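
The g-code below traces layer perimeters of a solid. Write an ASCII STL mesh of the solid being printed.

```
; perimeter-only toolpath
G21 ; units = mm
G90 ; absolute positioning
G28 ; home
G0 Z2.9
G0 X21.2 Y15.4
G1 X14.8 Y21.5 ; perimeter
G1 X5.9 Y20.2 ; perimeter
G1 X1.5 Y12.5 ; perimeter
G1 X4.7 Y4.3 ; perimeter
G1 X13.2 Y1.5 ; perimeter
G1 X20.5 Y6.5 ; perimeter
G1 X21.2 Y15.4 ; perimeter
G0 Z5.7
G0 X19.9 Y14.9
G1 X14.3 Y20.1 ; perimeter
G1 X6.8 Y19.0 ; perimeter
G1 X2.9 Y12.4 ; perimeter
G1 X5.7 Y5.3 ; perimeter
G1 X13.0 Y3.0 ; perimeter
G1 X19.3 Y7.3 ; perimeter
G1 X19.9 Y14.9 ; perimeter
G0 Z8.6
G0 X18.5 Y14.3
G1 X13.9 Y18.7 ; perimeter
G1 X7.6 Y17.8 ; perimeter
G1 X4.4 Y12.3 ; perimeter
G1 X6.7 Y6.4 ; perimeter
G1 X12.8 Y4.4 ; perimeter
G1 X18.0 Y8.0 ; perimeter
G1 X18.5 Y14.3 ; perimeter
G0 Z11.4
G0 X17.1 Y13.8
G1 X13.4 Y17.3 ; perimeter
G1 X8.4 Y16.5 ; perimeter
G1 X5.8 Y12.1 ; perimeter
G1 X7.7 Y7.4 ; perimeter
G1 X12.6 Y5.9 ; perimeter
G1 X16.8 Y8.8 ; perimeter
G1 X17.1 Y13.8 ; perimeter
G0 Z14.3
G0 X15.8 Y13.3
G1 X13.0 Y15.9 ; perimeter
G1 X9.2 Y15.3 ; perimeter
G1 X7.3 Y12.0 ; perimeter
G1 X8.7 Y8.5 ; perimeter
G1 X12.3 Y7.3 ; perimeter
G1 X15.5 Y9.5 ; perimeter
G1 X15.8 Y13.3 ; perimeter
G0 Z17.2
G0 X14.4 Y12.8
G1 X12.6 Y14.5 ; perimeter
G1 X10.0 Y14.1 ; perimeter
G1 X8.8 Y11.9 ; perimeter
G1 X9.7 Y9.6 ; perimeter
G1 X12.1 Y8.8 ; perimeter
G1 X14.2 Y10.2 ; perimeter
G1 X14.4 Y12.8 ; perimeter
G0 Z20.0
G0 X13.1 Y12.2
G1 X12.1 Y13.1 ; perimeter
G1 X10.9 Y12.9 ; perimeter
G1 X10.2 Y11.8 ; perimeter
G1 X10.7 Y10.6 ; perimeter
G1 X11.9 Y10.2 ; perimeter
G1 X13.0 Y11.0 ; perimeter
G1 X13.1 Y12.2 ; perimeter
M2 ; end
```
solid part
  facet normal 0.0000 0.0000 -1.0000
    outer loop
      vertex 5.1 21.4 0.0
      vertex 15.2 22.9 0.0
      vertex 22.6 15.9 0.0
    endloop
  endfacet
  facet normal 0.0000 0.0000 -1.0000
    outer loop
      vertex 0.0 12.6 0.0
      vertex 5.1 21.4 0.0
      vertex 22.6 15.9 0.0
    endloop
  endfacet
  facet normal 0.0000 0.0000 -1.0000
    outer loop
      vertex 3.7 3.2 0.0
      vertex 0.0 12.6 0.0
      vertex 22.6 15.9 0.0
    endloop
  endfacet
  facet normal 0.0000 0.0000 -1.0000
    outer loop
      vertex 13.4 0.1 0.0
      vertex 3.7 3.2 0.0
      vertex 22.6 15.9 0.0
    endloop
  endfacet
  facet normal 0.0000 0.0000 -1.0000
    outer loop
      vertex 21.8 5.8 0.0
      vertex 13.4 0.1 0.0
      vertex 22.6 15.9 0.0
    endloop
  endfacet
  facet normal 0.6242 0.6599 0.4182
    outer loop
      vertex 22.6 15.9 0.0
      vertex 15.2 22.9 0.0
      vertex 11.7 11.7 22.9
    endloop
  endfacet
  facet normal -0.1334 0.8982 0.4189
    outer loop
      vertex 15.2 22.9 0.0
      vertex 5.1 21.4 0.0
      vertex 11.7 11.7 22.9
    endloop
  endfacet
  facet normal -0.7855 0.4552 0.4192
    outer loop
      vertex 5.1 21.4 0.0
      vertex 0.0 12.6 0.0
      vertex 11.7 11.7 22.9
    endloop
  endfacet
  facet normal -0.8450 -0.3326 0.4187
    outer loop
      vertex 0.0 12.6 0.0
      vertex 3.7 3.2 0.0
      vertex 11.7 11.7 22.9
    endloop
  endfacet
  facet normal -0.2766 -0.8654 0.4178
    outer loop
      vertex 3.7 3.2 0.0
      vertex 13.4 0.1 0.0
      vertex 11.7 11.7 22.9
    endloop
  endfacet
  facet normal 0.5100 -0.7515 0.4185
    outer loop
      vertex 13.4 0.1 0.0
      vertex 21.8 5.8 0.0
      vertex 11.7 11.7 22.9
    endloop
  endfacet
  facet normal 0.9056 -0.0717 0.4179
    outer loop
      vertex 21.8 5.8 0.0
      vertex 22.6 15.9 0.0
      vertex 11.7 11.7 22.9
    endloop
  endfacet
endsolid part

The G0 Z moves step by Δz≈2.9 mm. The G1 loops shrink linearly with z, so the solid tapers from its base footprint up to z≈22.9. Closing with a flat bottom cap and the tapered top and triangulating gives 12 facets — a regular 7-sided pyramid, base circumscribed radius ≈ 11.7 mm, apex at z ≈ 22.9 mm.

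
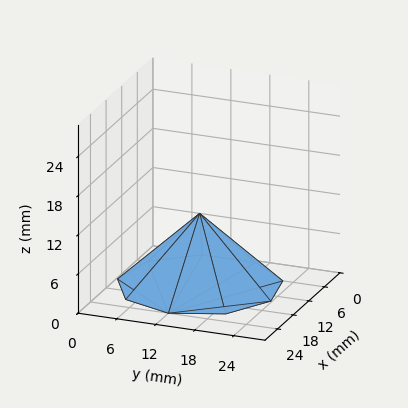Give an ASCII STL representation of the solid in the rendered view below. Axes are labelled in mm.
Reading the render: the shape is a regular 9-sided pyramid, base circumscribed radius ≈ 12 mm, apex at z ≈ 11 mm (dimensions read to the nearest mm from the axis ticks). For the STL, each face is triangulated and given an outward normal.

solid part
  facet normal 0.0000 0.0000 -1.0000
    outer loop
      vertex 14.1 23.8 0.0
      vertex 21.2 19.7 0.0
      vertex 24.0 12.0 0.0
    endloop
  endfacet
  facet normal 0.0000 0.0000 -1.0000
    outer loop
      vertex 6.0 22.4 0.0
      vertex 14.1 23.8 0.0
      vertex 24.0 12.0 0.0
    endloop
  endfacet
  facet normal 0.0000 0.0000 -1.0000
    outer loop
      vertex 0.7 16.1 0.0
      vertex 6.0 22.4 0.0
      vertex 24.0 12.0 0.0
    endloop
  endfacet
  facet normal 0.0000 0.0000 -1.0000
    outer loop
      vertex 0.7 7.9 0.0
      vertex 0.7 16.1 0.0
      vertex 24.0 12.0 0.0
    endloop
  endfacet
  facet normal 0.0000 0.0000 -1.0000
    outer loop
      vertex 6.0 1.6 0.0
      vertex 0.7 7.9 0.0
      vertex 24.0 12.0 0.0
    endloop
  endfacet
  facet normal 0.0000 0.0000 -1.0000
    outer loop
      vertex 14.1 0.2 0.0
      vertex 6.0 1.6 0.0
      vertex 24.0 12.0 0.0
    endloop
  endfacet
  facet normal 0.0000 0.0000 -1.0000
    outer loop
      vertex 21.2 4.3 0.0
      vertex 14.1 0.2 0.0
      vertex 24.0 12.0 0.0
    endloop
  endfacet
  facet normal 0.6562 0.2386 0.7159
    outer loop
      vertex 24.0 12.0 0.0
      vertex 21.2 19.7 0.0
      vertex 12.0 12.0 11.0
    endloop
  endfacet
  facet normal 0.3493 0.6049 0.7156
    outer loop
      vertex 21.2 19.7 0.0
      vertex 14.1 23.8 0.0
      vertex 12.0 12.0 11.0
    endloop
  endfacet
  facet normal -0.1190 0.6883 0.7156
    outer loop
      vertex 14.1 23.8 0.0
      vertex 6.0 22.4 0.0
      vertex 12.0 12.0 11.0
    endloop
  endfacet
  facet normal -0.5341 0.4493 0.7161
    outer loop
      vertex 6.0 22.4 0.0
      vertex 0.7 16.1 0.0
      vertex 12.0 12.0 11.0
    endloop
  endfacet
  facet normal -0.6975 0.0000 0.7166
    outer loop
      vertex 0.7 16.1 0.0
      vertex 0.7 7.9 0.0
      vertex 12.0 12.0 11.0
    endloop
  endfacet
  facet normal -0.5341 -0.4493 0.7161
    outer loop
      vertex 0.7 7.9 0.0
      vertex 6.0 1.6 0.0
      vertex 12.0 12.0 11.0
    endloop
  endfacet
  facet normal -0.1190 -0.6883 0.7156
    outer loop
      vertex 6.0 1.6 0.0
      vertex 14.1 0.2 0.0
      vertex 12.0 12.0 11.0
    endloop
  endfacet
  facet normal 0.3493 -0.6049 0.7156
    outer loop
      vertex 14.1 0.2 0.0
      vertex 21.2 4.3 0.0
      vertex 12.0 12.0 11.0
    endloop
  endfacet
  facet normal 0.6562 -0.2386 0.7159
    outer loop
      vertex 21.2 4.3 0.0
      vertex 24.0 12.0 0.0
      vertex 12.0 12.0 11.0
    endloop
  endfacet
endsolid part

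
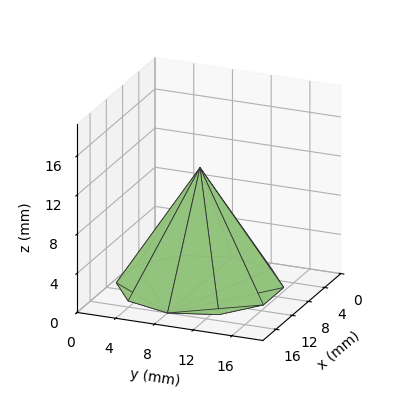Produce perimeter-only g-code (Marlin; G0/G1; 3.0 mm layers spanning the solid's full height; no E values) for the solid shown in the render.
Reading the render: the shape is a regular 10-sided pyramid, base circumscribed radius ≈ 8 mm, apex at z ≈ 12 mm (dimensions read to the nearest mm from the axis ticks). For the g-code, the solid's height is divided into equal slices at the stated Δz and each level perimeter traced with G1 moves after a G0 lift.

; perimeter-only toolpath
G21 ; units = mm
G90 ; absolute positioning
G28 ; home
; layer 1
G0 Z3.0
G0 X14.0 Y8.0
G1 X12.9 Y11.5
G1 X9.9 Y13.7
G1 X6.1 Y13.7
G1 X3.1 Y11.5
G1 X2.0 Y8.0
G1 X3.1 Y4.5
G1 X6.1 Y2.3
G1 X9.9 Y2.3
G1 X12.9 Y4.5
G1 X14.0 Y8.0
; layer 2
G0 Z6.0
G0 X12.0 Y8.0
G1 X11.2 Y10.3
G1 X9.2 Y11.8
G1 X6.8 Y11.8
G1 X4.8 Y10.3
G1 X4.0 Y8.0
G1 X4.8 Y5.7
G1 X6.8 Y4.2
G1 X9.2 Y4.2
G1 X11.2 Y5.7
G1 X12.0 Y8.0
; layer 3
G0 Z9.0
G0 X10.0 Y8.0
G1 X9.6 Y9.2
G1 X8.6 Y9.9
G1 X7.4 Y9.9
G1 X6.4 Y9.2
G1 X6.0 Y8.0
G1 X6.4 Y6.8
G1 X7.4 Y6.1
G1 X8.6 Y6.1
G1 X9.6 Y6.8
G1 X10.0 Y8.0
M2 ; end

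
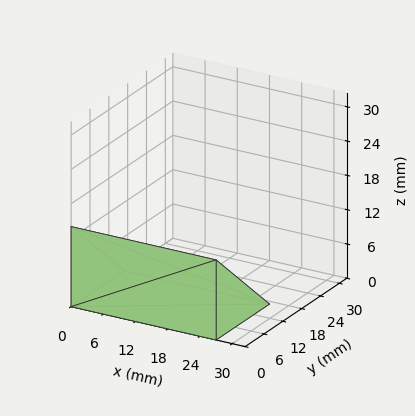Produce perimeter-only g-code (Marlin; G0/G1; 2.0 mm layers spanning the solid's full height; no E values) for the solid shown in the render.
Reading the render: the shape is a wedge (ramp): 27 × 17 mm base, rising to 14 mm along the y=0 edge and sloping linearly to z=0 at y=17 (dimensions read to the nearest mm from the axis ticks). For the g-code, the solid's height is divided into equal slices at the stated Δz and each level perimeter traced with G1 moves after a G0 lift.

; perimeter-only toolpath
G21 ; units = mm
G90 ; absolute positioning
G28 ; home
; layer 1
G0 Z2.0
G0 X0.0 Y0.0
G1 X27.0 Y0.0
G1 X27.0 Y14.6
G1 X0.0 Y14.6
G1 X0.0 Y0.0
; layer 2
G0 Z4.0
G0 X0.0 Y0.0
G1 X27.0 Y0.0
G1 X27.0 Y12.1
G1 X0.0 Y12.1
G1 X0.0 Y0.0
; layer 3
G0 Z6.0
G0 X0.0 Y0.0
G1 X27.0 Y0.0
G1 X27.0 Y9.7
G1 X0.0 Y9.7
G1 X0.0 Y0.0
; layer 4
G0 Z8.0
G0 X0.0 Y0.0
G1 X27.0 Y0.0
G1 X27.0 Y7.3
G1 X0.0 Y7.3
G1 X0.0 Y0.0
; layer 5
G0 Z10.0
G0 X0.0 Y0.0
G1 X27.0 Y0.0
G1 X27.0 Y4.9
G1 X0.0 Y4.9
G1 X0.0 Y0.0
; layer 6
G0 Z12.0
G0 X0.0 Y0.0
G1 X27.0 Y0.0
G1 X27.0 Y2.4
G1 X0.0 Y2.4
G1 X0.0 Y0.0
M2 ; end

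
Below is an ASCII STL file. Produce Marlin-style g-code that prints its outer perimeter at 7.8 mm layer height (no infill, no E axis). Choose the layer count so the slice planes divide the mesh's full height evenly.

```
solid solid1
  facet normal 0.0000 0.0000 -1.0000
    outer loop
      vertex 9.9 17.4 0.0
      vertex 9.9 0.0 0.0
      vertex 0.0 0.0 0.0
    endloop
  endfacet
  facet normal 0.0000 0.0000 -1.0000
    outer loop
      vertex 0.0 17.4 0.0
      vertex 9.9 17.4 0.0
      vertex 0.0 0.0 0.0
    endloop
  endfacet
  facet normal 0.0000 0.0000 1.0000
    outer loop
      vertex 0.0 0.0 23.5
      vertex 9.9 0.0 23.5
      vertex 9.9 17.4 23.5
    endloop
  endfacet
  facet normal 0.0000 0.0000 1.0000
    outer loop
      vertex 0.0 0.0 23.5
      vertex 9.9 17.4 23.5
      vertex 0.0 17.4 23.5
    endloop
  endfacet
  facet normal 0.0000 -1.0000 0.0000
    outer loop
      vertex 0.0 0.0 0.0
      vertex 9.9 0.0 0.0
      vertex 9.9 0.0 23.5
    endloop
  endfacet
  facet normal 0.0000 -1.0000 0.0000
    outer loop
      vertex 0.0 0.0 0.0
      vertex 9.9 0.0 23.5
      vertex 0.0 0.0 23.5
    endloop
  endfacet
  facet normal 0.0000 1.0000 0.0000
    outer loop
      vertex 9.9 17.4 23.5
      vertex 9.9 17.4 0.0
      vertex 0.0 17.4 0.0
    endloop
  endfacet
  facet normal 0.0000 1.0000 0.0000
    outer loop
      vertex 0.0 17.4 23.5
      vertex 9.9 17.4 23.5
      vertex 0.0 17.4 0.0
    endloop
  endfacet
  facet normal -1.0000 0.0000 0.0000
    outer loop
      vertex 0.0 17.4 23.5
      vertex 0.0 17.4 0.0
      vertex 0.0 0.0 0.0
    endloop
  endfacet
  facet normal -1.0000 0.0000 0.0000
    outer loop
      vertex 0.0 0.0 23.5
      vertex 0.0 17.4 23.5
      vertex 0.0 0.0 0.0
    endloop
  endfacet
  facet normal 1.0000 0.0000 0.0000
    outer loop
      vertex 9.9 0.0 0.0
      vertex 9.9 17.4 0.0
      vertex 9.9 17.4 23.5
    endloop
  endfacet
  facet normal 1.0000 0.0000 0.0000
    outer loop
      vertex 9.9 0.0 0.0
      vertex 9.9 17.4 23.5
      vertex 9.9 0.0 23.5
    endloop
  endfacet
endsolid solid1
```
; perimeter-only toolpath
G21 ; units = mm
G90 ; absolute positioning
G28 ; home
; layer 1
G0 Z7.8
G0 X0.0 Y0.0
G1 X9.9 Y0.0
G1 X9.9 Y17.4
G1 X0.0 Y17.4
G1 X0.0 Y0.0
; layer 2
G0 Z15.7
G0 X0.0 Y0.0
G1 X9.9 Y0.0
G1 X9.9 Y17.4
G1 X0.0 Y17.4
G1 X0.0 Y0.0
; layer 3
G0 Z23.5
G0 X0.0 Y0.0
G1 X9.9 Y0.0
G1 X9.9 Y17.4
G1 X0.0 Y17.4
G1 X0.0 Y0.0
M2 ; end

The solid is a rectangular box, roughly 9.9 × 17.4 mm footprint and 23.5 mm tall. Slicing at Δz = 7.8 mm — 3 equal slices spanning the solid's height, so layer i sits at z = i·h/3 — gives 3 non-empty perimeters. Each is a 4-segment closed polygon; G0 lifts to the layer z and rapids to the start vertex, then G1 traces the edges.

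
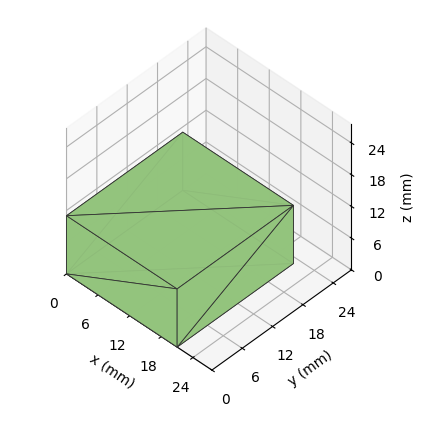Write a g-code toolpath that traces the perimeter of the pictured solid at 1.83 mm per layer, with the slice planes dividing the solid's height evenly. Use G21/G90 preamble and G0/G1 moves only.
Reading the render: the shape is a rectangular box, roughly 21 × 23 mm footprint and 11 mm tall (dimensions read to the nearest mm from the axis ticks). For the g-code, the solid's height is divided into equal slices at the stated Δz and each level perimeter traced with G1 moves after a G0 lift.

; perimeter-only toolpath
G21 ; units = mm
G90 ; absolute positioning
G28 ; home
; layer 1
G0 Z1.83
G0 X0.00 Y0.00
G1 X21.00 Y0.00
G1 X21.00 Y23.00
G1 X0.00 Y23.00
G1 X0.00 Y0.00
; layer 2
G0 Z3.67
G0 X0.00 Y0.00
G1 X21.00 Y0.00
G1 X21.00 Y23.00
G1 X0.00 Y23.00
G1 X0.00 Y0.00
; layer 3
G0 Z5.50
G0 X0.00 Y0.00
G1 X21.00 Y0.00
G1 X21.00 Y23.00
G1 X0.00 Y23.00
G1 X0.00 Y0.00
; layer 4
G0 Z7.33
G0 X0.00 Y0.00
G1 X21.00 Y0.00
G1 X21.00 Y23.00
G1 X0.00 Y23.00
G1 X0.00 Y0.00
; layer 5
G0 Z9.17
G0 X0.00 Y0.00
G1 X21.00 Y0.00
G1 X21.00 Y23.00
G1 X0.00 Y23.00
G1 X0.00 Y0.00
; layer 6
G0 Z11.00
G0 X0.00 Y0.00
G1 X21.00 Y0.00
G1 X21.00 Y23.00
G1 X0.00 Y23.00
G1 X0.00 Y0.00
M2 ; end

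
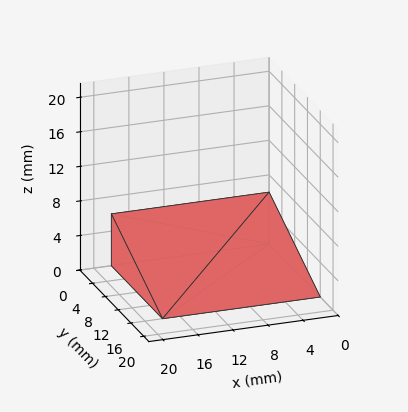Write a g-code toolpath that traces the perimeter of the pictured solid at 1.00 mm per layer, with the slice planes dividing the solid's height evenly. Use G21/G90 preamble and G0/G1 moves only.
Reading the render: the shape is a wedge (ramp): 18 × 16 mm base, rising to 6 mm along the y=0 edge and sloping linearly to z=0 at y=16 (dimensions read to the nearest mm from the axis ticks). For the g-code, the solid's height is divided into equal slices at the stated Δz and each level perimeter traced with G1 moves after a G0 lift.

; perimeter-only toolpath
G21 ; units = mm
G90 ; absolute positioning
G28 ; home
; layer 1
G0 Z1.00
G0 X0.00 Y0.00
G1 X18.00 Y0.00
G1 X18.00 Y13.33
G1 X0.00 Y13.33
G1 X0.00 Y0.00
; layer 2
G0 Z2.00
G0 X0.00 Y0.00
G1 X18.00 Y0.00
G1 X18.00 Y10.67
G1 X0.00 Y10.67
G1 X0.00 Y0.00
; layer 3
G0 Z3.00
G0 X0.00 Y0.00
G1 X18.00 Y0.00
G1 X18.00 Y8.00
G1 X0.00 Y8.00
G1 X0.00 Y0.00
; layer 4
G0 Z4.00
G0 X0.00 Y0.00
G1 X18.00 Y0.00
G1 X18.00 Y5.33
G1 X0.00 Y5.33
G1 X0.00 Y0.00
; layer 5
G0 Z5.00
G0 X0.00 Y0.00
G1 X18.00 Y0.00
G1 X18.00 Y2.67
G1 X0.00 Y2.67
G1 X0.00 Y0.00
M2 ; end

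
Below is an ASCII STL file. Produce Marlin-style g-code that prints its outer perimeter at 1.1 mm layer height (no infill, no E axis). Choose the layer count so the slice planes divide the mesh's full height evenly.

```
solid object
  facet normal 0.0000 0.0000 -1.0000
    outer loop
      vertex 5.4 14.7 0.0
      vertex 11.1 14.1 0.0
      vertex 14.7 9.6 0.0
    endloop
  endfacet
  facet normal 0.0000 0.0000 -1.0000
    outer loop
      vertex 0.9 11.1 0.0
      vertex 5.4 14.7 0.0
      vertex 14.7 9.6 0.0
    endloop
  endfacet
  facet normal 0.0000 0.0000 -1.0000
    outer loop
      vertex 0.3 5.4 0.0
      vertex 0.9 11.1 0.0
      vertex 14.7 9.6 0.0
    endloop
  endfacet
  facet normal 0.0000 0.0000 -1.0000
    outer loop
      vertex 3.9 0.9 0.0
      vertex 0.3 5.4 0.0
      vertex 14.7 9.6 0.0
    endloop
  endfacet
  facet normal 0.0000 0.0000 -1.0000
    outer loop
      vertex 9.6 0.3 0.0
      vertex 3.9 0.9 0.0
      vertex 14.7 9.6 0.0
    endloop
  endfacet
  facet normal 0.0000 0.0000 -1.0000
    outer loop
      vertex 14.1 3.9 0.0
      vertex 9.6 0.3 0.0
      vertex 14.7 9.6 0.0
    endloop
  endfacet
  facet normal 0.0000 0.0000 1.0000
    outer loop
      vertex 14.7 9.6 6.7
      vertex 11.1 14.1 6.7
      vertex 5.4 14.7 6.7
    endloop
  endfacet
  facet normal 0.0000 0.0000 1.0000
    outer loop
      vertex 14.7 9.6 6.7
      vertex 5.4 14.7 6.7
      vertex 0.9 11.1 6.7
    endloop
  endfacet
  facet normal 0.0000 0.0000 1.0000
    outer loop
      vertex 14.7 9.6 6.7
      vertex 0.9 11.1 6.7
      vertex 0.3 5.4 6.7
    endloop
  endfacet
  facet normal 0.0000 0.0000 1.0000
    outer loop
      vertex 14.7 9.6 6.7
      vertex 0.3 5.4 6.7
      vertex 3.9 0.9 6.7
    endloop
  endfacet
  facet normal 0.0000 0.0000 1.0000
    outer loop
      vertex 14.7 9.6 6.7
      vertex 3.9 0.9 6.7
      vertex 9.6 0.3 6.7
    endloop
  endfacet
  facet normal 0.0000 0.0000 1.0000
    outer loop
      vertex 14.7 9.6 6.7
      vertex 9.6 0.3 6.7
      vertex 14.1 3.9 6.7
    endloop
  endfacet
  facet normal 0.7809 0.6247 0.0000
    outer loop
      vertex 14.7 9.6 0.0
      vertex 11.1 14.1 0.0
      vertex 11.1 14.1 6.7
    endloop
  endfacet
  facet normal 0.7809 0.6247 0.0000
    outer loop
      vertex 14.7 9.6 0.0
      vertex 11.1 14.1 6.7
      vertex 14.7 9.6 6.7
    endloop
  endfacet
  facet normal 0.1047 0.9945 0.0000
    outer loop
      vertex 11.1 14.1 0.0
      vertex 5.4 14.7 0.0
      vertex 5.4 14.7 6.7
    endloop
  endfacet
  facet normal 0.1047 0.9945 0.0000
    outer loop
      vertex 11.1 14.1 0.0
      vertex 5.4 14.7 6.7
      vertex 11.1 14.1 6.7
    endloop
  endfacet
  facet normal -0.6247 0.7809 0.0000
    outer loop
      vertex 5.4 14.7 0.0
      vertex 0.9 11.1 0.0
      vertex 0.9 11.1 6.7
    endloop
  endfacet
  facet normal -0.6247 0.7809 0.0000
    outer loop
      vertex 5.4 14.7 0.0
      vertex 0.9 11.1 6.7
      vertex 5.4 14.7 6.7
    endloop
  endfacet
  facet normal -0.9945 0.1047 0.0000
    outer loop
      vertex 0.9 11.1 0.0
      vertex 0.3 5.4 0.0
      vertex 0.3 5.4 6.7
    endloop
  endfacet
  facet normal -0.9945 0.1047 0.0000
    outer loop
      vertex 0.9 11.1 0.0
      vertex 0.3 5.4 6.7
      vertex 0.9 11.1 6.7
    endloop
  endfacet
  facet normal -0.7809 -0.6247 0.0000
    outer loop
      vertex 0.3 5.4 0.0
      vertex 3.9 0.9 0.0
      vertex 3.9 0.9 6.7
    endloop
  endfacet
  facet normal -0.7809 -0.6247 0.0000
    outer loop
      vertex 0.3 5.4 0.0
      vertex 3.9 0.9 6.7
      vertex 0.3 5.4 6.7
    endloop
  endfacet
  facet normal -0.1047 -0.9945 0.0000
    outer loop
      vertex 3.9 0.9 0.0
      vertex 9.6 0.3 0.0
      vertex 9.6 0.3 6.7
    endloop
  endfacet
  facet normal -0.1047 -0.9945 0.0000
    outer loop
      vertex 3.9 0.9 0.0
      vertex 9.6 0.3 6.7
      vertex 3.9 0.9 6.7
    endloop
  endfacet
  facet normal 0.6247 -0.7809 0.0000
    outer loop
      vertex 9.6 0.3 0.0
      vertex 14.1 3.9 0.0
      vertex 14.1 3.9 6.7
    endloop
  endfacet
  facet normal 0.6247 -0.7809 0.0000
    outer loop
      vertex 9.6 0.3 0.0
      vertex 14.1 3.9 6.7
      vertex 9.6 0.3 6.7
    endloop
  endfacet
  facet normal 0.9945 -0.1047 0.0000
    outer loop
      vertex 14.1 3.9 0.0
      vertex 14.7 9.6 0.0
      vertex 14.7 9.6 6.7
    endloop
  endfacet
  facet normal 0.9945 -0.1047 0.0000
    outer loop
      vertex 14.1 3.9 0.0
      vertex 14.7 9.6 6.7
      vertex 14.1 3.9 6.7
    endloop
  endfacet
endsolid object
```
; perimeter-only toolpath
G21 ; units = mm
G90 ; absolute positioning
G28 ; home
; layer 1
G0 Z1.1
G0 X14.7 Y9.6
G1 X11.1 Y14.1
G1 X5.4 Y14.7
G1 X0.9 Y11.1
G1 X0.3 Y5.4
G1 X3.9 Y0.9
G1 X9.6 Y0.3
G1 X14.1 Y3.9
G1 X14.7 Y9.6
; layer 2
G0 Z2.2
G0 X14.7 Y9.6
G1 X11.1 Y14.1
G1 X5.4 Y14.7
G1 X0.9 Y11.1
G1 X0.3 Y5.4
G1 X3.9 Y0.9
G1 X9.6 Y0.3
G1 X14.1 Y3.9
G1 X14.7 Y9.6
; layer 3
G0 Z3.4
G0 X14.7 Y9.6
G1 X11.1 Y14.1
G1 X5.4 Y14.7
G1 X0.9 Y11.1
G1 X0.3 Y5.4
G1 X3.9 Y0.9
G1 X9.6 Y0.3
G1 X14.1 Y3.9
G1 X14.7 Y9.6
; layer 4
G0 Z4.5
G0 X14.7 Y9.6
G1 X11.1 Y14.1
G1 X5.4 Y14.7
G1 X0.9 Y11.1
G1 X0.3 Y5.4
G1 X3.9 Y0.9
G1 X9.6 Y0.3
G1 X14.1 Y3.9
G1 X14.7 Y9.6
; layer 5
G0 Z5.6
G0 X14.7 Y9.6
G1 X11.1 Y14.1
G1 X5.4 Y14.7
G1 X0.9 Y11.1
G1 X0.3 Y5.4
G1 X3.9 Y0.9
G1 X9.6 Y0.3
G1 X14.1 Y3.9
G1 X14.7 Y9.6
; layer 6
G0 Z6.7
G0 X14.7 Y9.6
G1 X11.1 Y14.1
G1 X5.4 Y14.7
G1 X0.9 Y11.1
G1 X0.3 Y5.4
G1 X3.9 Y0.9
G1 X9.6 Y0.3
G1 X14.1 Y3.9
G1 X14.7 Y9.6
M2 ; end

The solid is a regular 8-sided prism (a cylinder approximated with 8 flat sides), circumscribed radius ≈ 7.5 mm, height ≈ 6.7 mm. Slicing at Δz = 1.1 mm — 6 equal slices spanning the solid's height, so layer i sits at z = i·h/6 — gives 6 non-empty perimeters. Each is a 8-segment closed polygon; G0 lifts to the layer z and rapids to the start vertex, then G1 traces the edges.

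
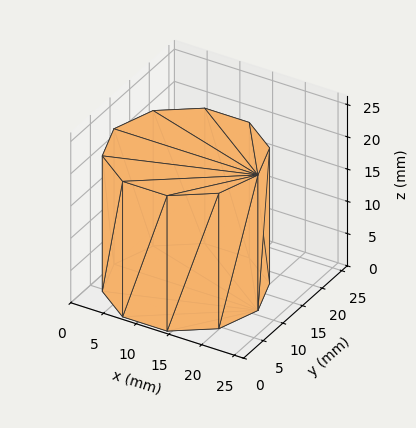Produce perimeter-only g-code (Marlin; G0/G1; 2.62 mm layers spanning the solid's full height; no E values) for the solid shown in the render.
Reading the render: the shape is a regular 10-sided prism (a cylinder approximated with 10 flat sides), circumscribed radius ≈ 11 mm, height ≈ 21 mm (dimensions read to the nearest mm from the axis ticks). For the g-code, the solid's height is divided into equal slices at the stated Δz and each level perimeter traced with G1 moves after a G0 lift.

; perimeter-only toolpath
G21 ; units = mm
G90 ; absolute positioning
G28 ; home
; layer 1
G0 Z2.62
G0 X22.00 Y11.00
G1 X19.90 Y17.47
G1 X14.40 Y21.46
G1 X7.60 Y21.46
G1 X2.10 Y17.47
G1 X0.00 Y11.00
G1 X2.10 Y4.53
G1 X7.60 Y0.54
G1 X14.40 Y0.54
G1 X19.90 Y4.53
G1 X22.00 Y11.00
; layer 2
G0 Z5.25
G0 X22.00 Y11.00
G1 X19.90 Y17.47
G1 X14.40 Y21.46
G1 X7.60 Y21.46
G1 X2.10 Y17.47
G1 X0.00 Y11.00
G1 X2.10 Y4.53
G1 X7.60 Y0.54
G1 X14.40 Y0.54
G1 X19.90 Y4.53
G1 X22.00 Y11.00
; layer 3
G0 Z7.88
G0 X22.00 Y11.00
G1 X19.90 Y17.47
G1 X14.40 Y21.46
G1 X7.60 Y21.46
G1 X2.10 Y17.47
G1 X0.00 Y11.00
G1 X2.10 Y4.53
G1 X7.60 Y0.54
G1 X14.40 Y0.54
G1 X19.90 Y4.53
G1 X22.00 Y11.00
; layer 4
G0 Z10.50
G0 X22.00 Y11.00
G1 X19.90 Y17.47
G1 X14.40 Y21.46
G1 X7.60 Y21.46
G1 X2.10 Y17.47
G1 X0.00 Y11.00
G1 X2.10 Y4.53
G1 X7.60 Y0.54
G1 X14.40 Y0.54
G1 X19.90 Y4.53
G1 X22.00 Y11.00
; layer 5
G0 Z13.12
G0 X22.00 Y11.00
G1 X19.90 Y17.47
G1 X14.40 Y21.46
G1 X7.60 Y21.46
G1 X2.10 Y17.47
G1 X0.00 Y11.00
G1 X2.10 Y4.53
G1 X7.60 Y0.54
G1 X14.40 Y0.54
G1 X19.90 Y4.53
G1 X22.00 Y11.00
; layer 6
G0 Z15.75
G0 X22.00 Y11.00
G1 X19.90 Y17.47
G1 X14.40 Y21.46
G1 X7.60 Y21.46
G1 X2.10 Y17.47
G1 X0.00 Y11.00
G1 X2.10 Y4.53
G1 X7.60 Y0.54
G1 X14.40 Y0.54
G1 X19.90 Y4.53
G1 X22.00 Y11.00
; layer 7
G0 Z18.38
G0 X22.00 Y11.00
G1 X19.90 Y17.47
G1 X14.40 Y21.46
G1 X7.60 Y21.46
G1 X2.10 Y17.47
G1 X0.00 Y11.00
G1 X2.10 Y4.53
G1 X7.60 Y0.54
G1 X14.40 Y0.54
G1 X19.90 Y4.53
G1 X22.00 Y11.00
; layer 8
G0 Z21.00
G0 X22.00 Y11.00
G1 X19.90 Y17.47
G1 X14.40 Y21.46
G1 X7.60 Y21.46
G1 X2.10 Y17.47
G1 X0.00 Y11.00
G1 X2.10 Y4.53
G1 X7.60 Y0.54
G1 X14.40 Y0.54
G1 X19.90 Y4.53
G1 X22.00 Y11.00
M2 ; end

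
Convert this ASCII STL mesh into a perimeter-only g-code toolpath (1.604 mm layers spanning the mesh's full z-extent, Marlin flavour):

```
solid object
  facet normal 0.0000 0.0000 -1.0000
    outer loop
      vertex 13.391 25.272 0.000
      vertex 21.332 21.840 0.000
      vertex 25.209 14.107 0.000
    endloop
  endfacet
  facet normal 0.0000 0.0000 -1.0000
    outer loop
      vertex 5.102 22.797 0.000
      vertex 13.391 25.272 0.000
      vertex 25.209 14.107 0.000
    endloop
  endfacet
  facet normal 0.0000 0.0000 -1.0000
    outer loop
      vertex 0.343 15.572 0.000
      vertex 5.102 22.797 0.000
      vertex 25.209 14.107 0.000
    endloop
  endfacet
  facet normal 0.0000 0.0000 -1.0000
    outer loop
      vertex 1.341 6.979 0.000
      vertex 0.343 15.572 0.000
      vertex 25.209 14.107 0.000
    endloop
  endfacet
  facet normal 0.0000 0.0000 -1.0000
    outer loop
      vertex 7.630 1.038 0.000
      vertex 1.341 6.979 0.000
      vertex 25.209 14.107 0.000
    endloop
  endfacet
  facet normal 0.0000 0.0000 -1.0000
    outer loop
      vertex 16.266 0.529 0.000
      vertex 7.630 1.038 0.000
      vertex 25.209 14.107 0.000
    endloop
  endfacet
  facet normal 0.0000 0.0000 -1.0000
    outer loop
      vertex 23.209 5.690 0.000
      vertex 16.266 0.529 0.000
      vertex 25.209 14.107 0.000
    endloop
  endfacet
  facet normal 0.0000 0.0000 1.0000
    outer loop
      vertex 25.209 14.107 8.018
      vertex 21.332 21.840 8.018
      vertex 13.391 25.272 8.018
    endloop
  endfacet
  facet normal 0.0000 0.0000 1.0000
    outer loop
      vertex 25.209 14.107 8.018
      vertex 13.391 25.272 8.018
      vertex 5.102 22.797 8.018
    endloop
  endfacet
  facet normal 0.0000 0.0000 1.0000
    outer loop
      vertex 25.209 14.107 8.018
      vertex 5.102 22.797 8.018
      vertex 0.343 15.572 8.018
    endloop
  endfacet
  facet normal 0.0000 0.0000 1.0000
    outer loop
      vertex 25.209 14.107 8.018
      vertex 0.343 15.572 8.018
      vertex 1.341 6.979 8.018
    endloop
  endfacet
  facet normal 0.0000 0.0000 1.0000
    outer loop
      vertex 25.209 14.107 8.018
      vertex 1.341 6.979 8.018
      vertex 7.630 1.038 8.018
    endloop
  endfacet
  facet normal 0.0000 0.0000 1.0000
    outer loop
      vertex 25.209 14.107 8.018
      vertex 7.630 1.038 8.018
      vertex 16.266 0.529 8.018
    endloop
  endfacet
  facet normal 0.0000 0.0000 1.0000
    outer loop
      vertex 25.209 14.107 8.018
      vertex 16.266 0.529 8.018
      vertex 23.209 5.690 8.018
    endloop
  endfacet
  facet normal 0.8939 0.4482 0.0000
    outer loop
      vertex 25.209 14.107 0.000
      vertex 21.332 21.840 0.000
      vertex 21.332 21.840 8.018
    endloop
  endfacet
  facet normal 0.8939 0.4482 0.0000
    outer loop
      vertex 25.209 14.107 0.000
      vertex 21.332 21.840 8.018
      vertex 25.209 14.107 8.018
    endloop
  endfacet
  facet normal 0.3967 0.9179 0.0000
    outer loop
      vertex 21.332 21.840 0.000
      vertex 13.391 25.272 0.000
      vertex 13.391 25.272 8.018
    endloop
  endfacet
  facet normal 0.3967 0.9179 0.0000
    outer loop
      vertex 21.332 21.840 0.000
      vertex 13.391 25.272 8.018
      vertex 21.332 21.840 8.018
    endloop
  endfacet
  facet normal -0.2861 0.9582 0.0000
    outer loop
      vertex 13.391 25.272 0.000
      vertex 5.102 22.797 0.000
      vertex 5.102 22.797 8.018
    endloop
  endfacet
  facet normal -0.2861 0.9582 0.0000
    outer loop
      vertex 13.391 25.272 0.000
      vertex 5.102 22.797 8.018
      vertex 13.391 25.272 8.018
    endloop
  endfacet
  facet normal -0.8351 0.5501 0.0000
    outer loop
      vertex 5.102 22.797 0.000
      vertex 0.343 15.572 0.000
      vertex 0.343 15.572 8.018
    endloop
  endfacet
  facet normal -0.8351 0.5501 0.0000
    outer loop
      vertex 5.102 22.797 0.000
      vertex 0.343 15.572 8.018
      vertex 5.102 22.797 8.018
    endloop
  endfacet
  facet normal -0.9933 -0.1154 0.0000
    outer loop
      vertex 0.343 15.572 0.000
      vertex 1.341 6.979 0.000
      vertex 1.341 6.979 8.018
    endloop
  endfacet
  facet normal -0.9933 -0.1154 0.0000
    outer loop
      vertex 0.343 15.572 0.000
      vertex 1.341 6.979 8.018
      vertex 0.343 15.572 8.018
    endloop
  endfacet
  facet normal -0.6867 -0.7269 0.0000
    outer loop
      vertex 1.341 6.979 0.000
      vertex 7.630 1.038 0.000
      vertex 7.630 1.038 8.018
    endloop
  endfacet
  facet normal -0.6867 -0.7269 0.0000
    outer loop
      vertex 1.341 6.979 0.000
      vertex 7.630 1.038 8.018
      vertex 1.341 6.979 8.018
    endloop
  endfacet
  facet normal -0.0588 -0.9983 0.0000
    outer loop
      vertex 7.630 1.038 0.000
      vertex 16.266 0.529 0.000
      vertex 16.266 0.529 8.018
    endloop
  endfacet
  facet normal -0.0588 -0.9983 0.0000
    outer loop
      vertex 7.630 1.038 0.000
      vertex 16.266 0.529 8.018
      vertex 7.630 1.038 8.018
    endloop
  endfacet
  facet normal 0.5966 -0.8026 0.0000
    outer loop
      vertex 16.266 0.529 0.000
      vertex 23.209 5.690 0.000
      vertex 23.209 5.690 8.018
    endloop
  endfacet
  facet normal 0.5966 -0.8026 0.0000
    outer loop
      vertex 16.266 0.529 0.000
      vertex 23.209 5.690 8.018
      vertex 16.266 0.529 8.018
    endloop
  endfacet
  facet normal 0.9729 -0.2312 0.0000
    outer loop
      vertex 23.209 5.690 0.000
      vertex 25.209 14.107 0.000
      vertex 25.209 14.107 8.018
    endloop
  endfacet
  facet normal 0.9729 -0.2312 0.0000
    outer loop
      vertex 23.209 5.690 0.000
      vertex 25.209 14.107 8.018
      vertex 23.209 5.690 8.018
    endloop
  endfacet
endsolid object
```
; perimeter-only toolpath
G21 ; units = mm
G90 ; absolute positioning
G28 ; home
; layer 1
G0 Z1.604
G0 X25.209 Y14.107
G1 X21.332 Y21.840
G1 X13.391 Y25.272
G1 X5.102 Y22.797
G1 X0.343 Y15.572
G1 X1.341 Y6.979
G1 X7.630 Y1.038
G1 X16.266 Y0.529
G1 X23.209 Y5.690
G1 X25.209 Y14.107
; layer 2
G0 Z3.207
G0 X25.209 Y14.107
G1 X21.332 Y21.840
G1 X13.391 Y25.272
G1 X5.102 Y22.797
G1 X0.343 Y15.572
G1 X1.341 Y6.979
G1 X7.630 Y1.038
G1 X16.266 Y0.529
G1 X23.209 Y5.690
G1 X25.209 Y14.107
; layer 3
G0 Z4.811
G0 X25.209 Y14.107
G1 X21.332 Y21.840
G1 X13.391 Y25.272
G1 X5.102 Y22.797
G1 X0.343 Y15.572
G1 X1.341 Y6.979
G1 X7.630 Y1.038
G1 X16.266 Y0.529
G1 X23.209 Y5.690
G1 X25.209 Y14.107
; layer 4
G0 Z6.414
G0 X25.209 Y14.107
G1 X21.332 Y21.840
G1 X13.391 Y25.272
G1 X5.102 Y22.797
G1 X0.343 Y15.572
G1 X1.341 Y6.979
G1 X7.630 Y1.038
G1 X16.266 Y0.529
G1 X23.209 Y5.690
G1 X25.209 Y14.107
; layer 5
G0 Z8.018
G0 X25.209 Y14.107
G1 X21.332 Y21.840
G1 X13.391 Y25.272
G1 X5.102 Y22.797
G1 X0.343 Y15.572
G1 X1.341 Y6.979
G1 X7.630 Y1.038
G1 X16.266 Y0.529
G1 X23.209 Y5.690
G1 X25.209 Y14.107
M2 ; end

The solid is a regular 9-sided prism (a cylinder approximated with 9 flat sides), circumscribed radius ≈ 12.6 mm, height ≈ 8.02 mm. Slicing at Δz = 1.604 mm — 5 equal slices spanning the solid's height, so layer i sits at z = i·h/5 — gives 5 non-empty perimeters. Each is a 9-segment closed polygon; G0 lifts to the layer z and rapids to the start vertex, then G1 traces the edges.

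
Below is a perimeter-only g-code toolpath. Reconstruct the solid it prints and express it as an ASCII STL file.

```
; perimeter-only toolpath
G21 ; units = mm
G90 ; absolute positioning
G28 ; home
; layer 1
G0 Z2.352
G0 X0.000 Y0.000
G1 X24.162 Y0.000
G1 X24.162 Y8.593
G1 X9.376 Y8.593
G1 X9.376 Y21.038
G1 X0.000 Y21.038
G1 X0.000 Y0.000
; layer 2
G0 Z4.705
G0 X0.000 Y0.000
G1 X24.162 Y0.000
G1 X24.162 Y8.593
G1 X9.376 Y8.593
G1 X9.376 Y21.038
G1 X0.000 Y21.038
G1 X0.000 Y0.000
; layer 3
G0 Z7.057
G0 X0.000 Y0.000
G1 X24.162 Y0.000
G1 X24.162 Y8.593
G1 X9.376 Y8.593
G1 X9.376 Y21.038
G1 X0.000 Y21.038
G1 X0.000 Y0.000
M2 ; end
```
solid part
  facet normal 0.0000 0.0000 -1.0000
    outer loop
      vertex 24.162 8.593 0.000
      vertex 24.162 0.000 0.000
      vertex 0.000 0.000 0.000
    endloop
  endfacet
  facet normal 0.0000 0.0000 -1.0000
    outer loop
      vertex 9.376 8.593 0.000
      vertex 24.162 8.593 0.000
      vertex 0.000 0.000 0.000
    endloop
  endfacet
  facet normal 0.0000 0.0000 -1.0000
    outer loop
      vertex 9.376 21.038 0.000
      vertex 9.376 8.593 0.000
      vertex 0.000 0.000 0.000
    endloop
  endfacet
  facet normal 0.0000 0.0000 -1.0000
    outer loop
      vertex 0.000 21.038 0.000
      vertex 9.376 21.038 0.000
      vertex 0.000 0.000 0.000
    endloop
  endfacet
  facet normal 0.0000 0.0000 1.0000
    outer loop
      vertex 0.000 0.000 7.057
      vertex 24.162 0.000 7.057
      vertex 24.162 8.593 7.057
    endloop
  endfacet
  facet normal 0.0000 0.0000 1.0000
    outer loop
      vertex 0.000 0.000 7.057
      vertex 24.162 8.593 7.057
      vertex 9.376 8.593 7.057
    endloop
  endfacet
  facet normal 0.0000 0.0000 1.0000
    outer loop
      vertex 0.000 0.000 7.057
      vertex 9.376 8.593 7.057
      vertex 9.376 21.038 7.057
    endloop
  endfacet
  facet normal 0.0000 0.0000 1.0000
    outer loop
      vertex 0.000 0.000 7.057
      vertex 9.376 21.038 7.057
      vertex 0.000 21.038 7.057
    endloop
  endfacet
  facet normal 0.0000 -1.0000 0.0000
    outer loop
      vertex 0.000 0.000 0.000
      vertex 24.162 0.000 0.000
      vertex 24.162 0.000 7.057
    endloop
  endfacet
  facet normal 0.0000 -1.0000 0.0000
    outer loop
      vertex 0.000 0.000 0.000
      vertex 24.162 0.000 7.057
      vertex 0.000 0.000 7.057
    endloop
  endfacet
  facet normal 1.0000 0.0000 0.0000
    outer loop
      vertex 24.162 0.000 0.000
      vertex 24.162 8.593 0.000
      vertex 24.162 8.593 7.057
    endloop
  endfacet
  facet normal 1.0000 0.0000 0.0000
    outer loop
      vertex 24.162 0.000 0.000
      vertex 24.162 8.593 7.057
      vertex 24.162 0.000 7.057
    endloop
  endfacet
  facet normal 0.0000 1.0000 0.0000
    outer loop
      vertex 24.162 8.593 0.000
      vertex 9.376 8.593 0.000
      vertex 9.376 8.593 7.057
    endloop
  endfacet
  facet normal 0.0000 1.0000 0.0000
    outer loop
      vertex 24.162 8.593 0.000
      vertex 9.376 8.593 7.057
      vertex 24.162 8.593 7.057
    endloop
  endfacet
  facet normal 1.0000 0.0000 0.0000
    outer loop
      vertex 9.376 8.593 0.000
      vertex 9.376 21.038 0.000
      vertex 9.376 21.038 7.057
    endloop
  endfacet
  facet normal 1.0000 0.0000 0.0000
    outer loop
      vertex 9.376 8.593 0.000
      vertex 9.376 21.038 7.057
      vertex 9.376 8.593 7.057
    endloop
  endfacet
  facet normal 0.0000 1.0000 0.0000
    outer loop
      vertex 9.376 21.038 0.000
      vertex 0.000 21.038 0.000
      vertex 0.000 21.038 7.057
    endloop
  endfacet
  facet normal 0.0000 1.0000 0.0000
    outer loop
      vertex 9.376 21.038 0.000
      vertex 0.000 21.038 7.057
      vertex 9.376 21.038 7.057
    endloop
  endfacet
  facet normal -1.0000 0.0000 0.0000
    outer loop
      vertex 0.000 21.038 0.000
      vertex 0.000 0.000 0.000
      vertex 0.000 0.000 7.057
    endloop
  endfacet
  facet normal -1.0000 0.0000 0.0000
    outer loop
      vertex 0.000 21.038 0.000
      vertex 0.000 0.000 7.057
      vertex 0.000 21.038 7.057
    endloop
  endfacet
endsolid part

The G0 Z moves step by Δz≈2.352 mm. Every layer's G1 loop is the same polygon, so the solid is a straight extrusion of it from z=0 to z≈7.06. Closing with flat bottom and top caps and triangulating gives 20 facets — an L-shaped prism: outer 24.2 × 21 mm, arm thicknesses ≈ 8.59 mm (horizontal) and 9.38 mm (vertical), extruded 7.06 mm in z.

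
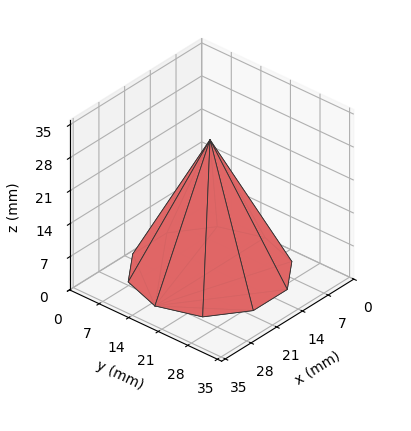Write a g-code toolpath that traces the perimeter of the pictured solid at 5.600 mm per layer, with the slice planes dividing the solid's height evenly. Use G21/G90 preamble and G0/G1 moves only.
Reading the render: the shape is a regular 10-sided pyramid, base circumscribed radius ≈ 15 mm, apex at z ≈ 28 mm (dimensions read to the nearest mm from the axis ticks). For the g-code, the solid's height is divided into equal slices at the stated Δz and each level perimeter traced with G1 moves after a G0 lift.

; perimeter-only toolpath
G21 ; units = mm
G90 ; absolute positioning
G28 ; home
; layer 1
G0 Z5.600
G0 X27.000 Y15.000
G1 X24.708 Y22.054
G1 X18.708 Y26.413
G1 X11.292 Y26.413
G1 X5.292 Y22.054
G1 X3.000 Y15.000
G1 X5.292 Y7.946
G1 X11.292 Y3.587
G1 X18.708 Y3.587
G1 X24.708 Y7.946
G1 X27.000 Y15.000
; layer 2
G0 Z11.200
G0 X24.000 Y15.000
G1 X22.281 Y20.290
G1 X17.781 Y23.560
G1 X12.219 Y23.560
G1 X7.719 Y20.290
G1 X6.000 Y15.000
G1 X7.719 Y9.710
G1 X12.219 Y6.440
G1 X17.781 Y6.440
G1 X22.281 Y9.710
G1 X24.000 Y15.000
; layer 3
G0 Z16.800
G0 X21.000 Y15.000
G1 X19.854 Y18.527
G1 X16.854 Y20.706
G1 X13.146 Y20.706
G1 X10.146 Y18.527
G1 X9.000 Y15.000
G1 X10.146 Y11.473
G1 X13.146 Y9.294
G1 X16.854 Y9.294
G1 X19.854 Y11.473
G1 X21.000 Y15.000
; layer 4
G0 Z22.400
G0 X18.000 Y15.000
G1 X17.427 Y16.763
G1 X15.927 Y17.853
G1 X14.073 Y17.853
G1 X12.573 Y16.763
G1 X12.000 Y15.000
G1 X12.573 Y13.237
G1 X14.073 Y12.147
G1 X15.927 Y12.147
G1 X17.427 Y13.237
G1 X18.000 Y15.000
M2 ; end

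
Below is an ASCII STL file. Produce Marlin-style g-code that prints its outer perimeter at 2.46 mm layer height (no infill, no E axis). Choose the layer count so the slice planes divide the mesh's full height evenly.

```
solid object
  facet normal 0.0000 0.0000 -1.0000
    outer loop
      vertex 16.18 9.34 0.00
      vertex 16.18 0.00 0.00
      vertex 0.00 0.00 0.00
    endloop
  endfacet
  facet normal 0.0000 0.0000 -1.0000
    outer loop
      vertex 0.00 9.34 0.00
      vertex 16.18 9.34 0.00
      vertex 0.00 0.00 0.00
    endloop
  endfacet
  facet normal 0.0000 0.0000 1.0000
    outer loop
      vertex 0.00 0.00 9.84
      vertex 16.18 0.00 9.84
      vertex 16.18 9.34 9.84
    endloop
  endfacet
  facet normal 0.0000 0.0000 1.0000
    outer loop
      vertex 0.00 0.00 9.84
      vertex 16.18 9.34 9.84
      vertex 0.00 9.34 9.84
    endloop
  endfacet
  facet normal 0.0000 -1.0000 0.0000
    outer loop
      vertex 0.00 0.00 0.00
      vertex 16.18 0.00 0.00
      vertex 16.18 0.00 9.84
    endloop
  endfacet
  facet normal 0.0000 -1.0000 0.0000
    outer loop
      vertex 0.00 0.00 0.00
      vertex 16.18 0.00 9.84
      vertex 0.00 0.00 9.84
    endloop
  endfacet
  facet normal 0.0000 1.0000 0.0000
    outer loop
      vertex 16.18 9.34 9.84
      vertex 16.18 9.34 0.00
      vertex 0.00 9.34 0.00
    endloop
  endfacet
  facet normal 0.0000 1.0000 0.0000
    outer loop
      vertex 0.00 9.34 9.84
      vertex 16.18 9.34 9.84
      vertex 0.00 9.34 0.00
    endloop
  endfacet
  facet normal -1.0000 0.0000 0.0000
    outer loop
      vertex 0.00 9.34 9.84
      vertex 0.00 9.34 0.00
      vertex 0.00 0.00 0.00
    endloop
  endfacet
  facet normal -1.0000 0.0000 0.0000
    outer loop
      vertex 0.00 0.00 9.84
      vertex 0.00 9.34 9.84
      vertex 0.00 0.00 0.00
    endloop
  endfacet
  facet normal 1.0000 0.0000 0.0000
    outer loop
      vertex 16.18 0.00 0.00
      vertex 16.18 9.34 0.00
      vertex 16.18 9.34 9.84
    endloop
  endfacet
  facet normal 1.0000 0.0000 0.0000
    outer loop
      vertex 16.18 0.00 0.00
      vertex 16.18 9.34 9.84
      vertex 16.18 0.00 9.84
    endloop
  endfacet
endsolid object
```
; perimeter-only toolpath
G21 ; units = mm
G90 ; absolute positioning
G28 ; home
; layer 1
G0 Z2.46
G0 X0.00 Y0.00
G1 X16.18 Y0.00
G1 X16.18 Y9.34
G1 X0.00 Y9.34
G1 X0.00 Y0.00
; layer 2
G0 Z4.92
G0 X0.00 Y0.00
G1 X16.18 Y0.00
G1 X16.18 Y9.34
G1 X0.00 Y9.34
G1 X0.00 Y0.00
; layer 3
G0 Z7.38
G0 X0.00 Y0.00
G1 X16.18 Y0.00
G1 X16.18 Y9.34
G1 X0.00 Y9.34
G1 X0.00 Y0.00
; layer 4
G0 Z9.84
G0 X0.00 Y0.00
G1 X16.18 Y0.00
G1 X16.18 Y9.34
G1 X0.00 Y9.34
G1 X0.00 Y0.00
M2 ; end

The solid is a rectangular box, roughly 16.2 × 9.34 mm footprint and 9.84 mm tall. Slicing at Δz = 2.46 mm — 4 equal slices spanning the solid's height, so layer i sits at z = i·h/4 — gives 4 non-empty perimeters. Each is a 4-segment closed polygon; G0 lifts to the layer z and rapids to the start vertex, then G1 traces the edges.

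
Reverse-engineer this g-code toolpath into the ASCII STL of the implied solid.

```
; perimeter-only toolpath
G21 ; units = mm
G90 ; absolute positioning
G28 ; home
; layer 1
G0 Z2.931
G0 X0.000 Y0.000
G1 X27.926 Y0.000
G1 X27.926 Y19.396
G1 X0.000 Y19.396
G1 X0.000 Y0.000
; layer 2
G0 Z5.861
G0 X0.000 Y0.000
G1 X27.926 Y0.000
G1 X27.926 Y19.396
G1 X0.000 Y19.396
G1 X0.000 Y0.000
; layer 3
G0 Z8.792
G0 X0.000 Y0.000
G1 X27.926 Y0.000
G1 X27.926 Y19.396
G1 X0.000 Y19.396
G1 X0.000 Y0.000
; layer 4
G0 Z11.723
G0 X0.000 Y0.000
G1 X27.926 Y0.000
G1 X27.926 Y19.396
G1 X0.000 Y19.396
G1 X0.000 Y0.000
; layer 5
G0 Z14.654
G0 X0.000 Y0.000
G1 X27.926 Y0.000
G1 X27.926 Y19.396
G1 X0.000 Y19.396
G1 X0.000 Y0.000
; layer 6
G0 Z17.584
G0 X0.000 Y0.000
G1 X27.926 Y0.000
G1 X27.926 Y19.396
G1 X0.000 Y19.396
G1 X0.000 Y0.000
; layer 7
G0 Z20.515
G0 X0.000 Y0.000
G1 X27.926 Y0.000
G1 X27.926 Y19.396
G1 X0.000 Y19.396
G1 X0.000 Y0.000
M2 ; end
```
solid part
  facet normal 0.0000 0.0000 -1.0000
    outer loop
      vertex 27.926 19.396 0.000
      vertex 27.926 0.000 0.000
      vertex 0.000 0.000 0.000
    endloop
  endfacet
  facet normal 0.0000 0.0000 -1.0000
    outer loop
      vertex 0.000 19.396 0.000
      vertex 27.926 19.396 0.000
      vertex 0.000 0.000 0.000
    endloop
  endfacet
  facet normal 0.0000 0.0000 1.0000
    outer loop
      vertex 0.000 0.000 20.515
      vertex 27.926 0.000 20.515
      vertex 27.926 19.396 20.515
    endloop
  endfacet
  facet normal 0.0000 0.0000 1.0000
    outer loop
      vertex 0.000 0.000 20.515
      vertex 27.926 19.396 20.515
      vertex 0.000 19.396 20.515
    endloop
  endfacet
  facet normal 0.0000 -1.0000 0.0000
    outer loop
      vertex 0.000 0.000 0.000
      vertex 27.926 0.000 0.000
      vertex 27.926 0.000 20.515
    endloop
  endfacet
  facet normal 0.0000 -1.0000 0.0000
    outer loop
      vertex 0.000 0.000 0.000
      vertex 27.926 0.000 20.515
      vertex 0.000 0.000 20.515
    endloop
  endfacet
  facet normal 0.0000 1.0000 0.0000
    outer loop
      vertex 27.926 19.396 20.515
      vertex 27.926 19.396 0.000
      vertex 0.000 19.396 0.000
    endloop
  endfacet
  facet normal 0.0000 1.0000 0.0000
    outer loop
      vertex 0.000 19.396 20.515
      vertex 27.926 19.396 20.515
      vertex 0.000 19.396 0.000
    endloop
  endfacet
  facet normal -1.0000 0.0000 0.0000
    outer loop
      vertex 0.000 19.396 20.515
      vertex 0.000 19.396 0.000
      vertex 0.000 0.000 0.000
    endloop
  endfacet
  facet normal -1.0000 0.0000 0.0000
    outer loop
      vertex 0.000 0.000 20.515
      vertex 0.000 19.396 20.515
      vertex 0.000 0.000 0.000
    endloop
  endfacet
  facet normal 1.0000 0.0000 0.0000
    outer loop
      vertex 27.926 0.000 0.000
      vertex 27.926 19.396 0.000
      vertex 27.926 19.396 20.515
    endloop
  endfacet
  facet normal 1.0000 0.0000 0.0000
    outer loop
      vertex 27.926 0.000 0.000
      vertex 27.926 19.396 20.515
      vertex 27.926 0.000 20.515
    endloop
  endfacet
endsolid part

The G0 Z moves step by Δz≈2.931 mm. Every layer's G1 loop is the same polygon, so the solid is a straight extrusion of it from z=0 to z≈20.5. Closing with flat bottom and top caps and triangulating gives 12 facets — a rectangular box, roughly 27.9 × 19.4 mm footprint and 20.5 mm tall.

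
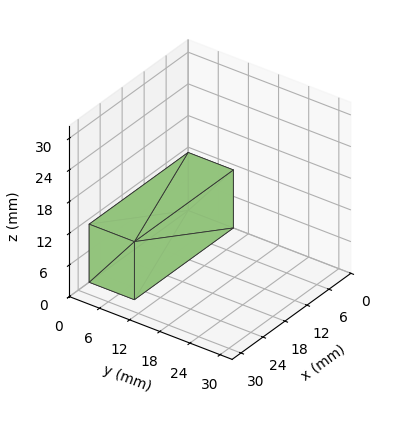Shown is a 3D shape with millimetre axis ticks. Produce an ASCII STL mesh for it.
Reading the render: the shape is a rectangular box, roughly 27 × 9 mm footprint and 11 mm tall (dimensions read to the nearest mm from the axis ticks). For the STL, each face is triangulated and given an outward normal.

solid part
  facet normal 0.0000 0.0000 -1.0000
    outer loop
      vertex 27.000 9.000 0.000
      vertex 27.000 0.000 0.000
      vertex 0.000 0.000 0.000
    endloop
  endfacet
  facet normal 0.0000 0.0000 -1.0000
    outer loop
      vertex 0.000 9.000 0.000
      vertex 27.000 9.000 0.000
      vertex 0.000 0.000 0.000
    endloop
  endfacet
  facet normal 0.0000 0.0000 1.0000
    outer loop
      vertex 0.000 0.000 11.000
      vertex 27.000 0.000 11.000
      vertex 27.000 9.000 11.000
    endloop
  endfacet
  facet normal 0.0000 0.0000 1.0000
    outer loop
      vertex 0.000 0.000 11.000
      vertex 27.000 9.000 11.000
      vertex 0.000 9.000 11.000
    endloop
  endfacet
  facet normal 0.0000 -1.0000 0.0000
    outer loop
      vertex 0.000 0.000 0.000
      vertex 27.000 0.000 0.000
      vertex 27.000 0.000 11.000
    endloop
  endfacet
  facet normal 0.0000 -1.0000 0.0000
    outer loop
      vertex 0.000 0.000 0.000
      vertex 27.000 0.000 11.000
      vertex 0.000 0.000 11.000
    endloop
  endfacet
  facet normal 0.0000 1.0000 0.0000
    outer loop
      vertex 27.000 9.000 11.000
      vertex 27.000 9.000 0.000
      vertex 0.000 9.000 0.000
    endloop
  endfacet
  facet normal 0.0000 1.0000 0.0000
    outer loop
      vertex 0.000 9.000 11.000
      vertex 27.000 9.000 11.000
      vertex 0.000 9.000 0.000
    endloop
  endfacet
  facet normal -1.0000 0.0000 0.0000
    outer loop
      vertex 0.000 9.000 11.000
      vertex 0.000 9.000 0.000
      vertex 0.000 0.000 0.000
    endloop
  endfacet
  facet normal -1.0000 0.0000 0.0000
    outer loop
      vertex 0.000 0.000 11.000
      vertex 0.000 9.000 11.000
      vertex 0.000 0.000 0.000
    endloop
  endfacet
  facet normal 1.0000 0.0000 0.0000
    outer loop
      vertex 27.000 0.000 0.000
      vertex 27.000 9.000 0.000
      vertex 27.000 9.000 11.000
    endloop
  endfacet
  facet normal 1.0000 0.0000 0.0000
    outer loop
      vertex 27.000 0.000 0.000
      vertex 27.000 9.000 11.000
      vertex 27.000 0.000 11.000
    endloop
  endfacet
endsolid part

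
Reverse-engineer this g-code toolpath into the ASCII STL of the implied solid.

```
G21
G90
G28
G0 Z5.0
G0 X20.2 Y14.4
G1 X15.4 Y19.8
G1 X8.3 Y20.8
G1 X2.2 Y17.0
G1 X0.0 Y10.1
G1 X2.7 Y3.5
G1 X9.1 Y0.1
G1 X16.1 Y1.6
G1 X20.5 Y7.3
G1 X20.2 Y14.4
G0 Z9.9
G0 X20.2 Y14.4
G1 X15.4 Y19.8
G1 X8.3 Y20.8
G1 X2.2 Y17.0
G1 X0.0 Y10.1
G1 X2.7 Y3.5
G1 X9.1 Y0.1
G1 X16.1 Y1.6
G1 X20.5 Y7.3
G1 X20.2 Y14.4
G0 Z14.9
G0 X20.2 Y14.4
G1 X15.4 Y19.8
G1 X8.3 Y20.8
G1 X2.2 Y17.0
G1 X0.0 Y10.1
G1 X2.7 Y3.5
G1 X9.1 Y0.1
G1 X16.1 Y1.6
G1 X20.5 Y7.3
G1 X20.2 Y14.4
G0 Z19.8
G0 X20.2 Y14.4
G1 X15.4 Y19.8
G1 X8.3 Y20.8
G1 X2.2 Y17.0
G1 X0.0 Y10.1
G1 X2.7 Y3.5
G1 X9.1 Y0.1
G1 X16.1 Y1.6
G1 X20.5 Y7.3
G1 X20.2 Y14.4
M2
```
solid part
  facet normal 0.0000 0.0000 -1.0000
    outer loop
      vertex 8.3 20.8 0.0
      vertex 15.4 19.8 0.0
      vertex 20.2 14.4 0.0
    endloop
  endfacet
  facet normal 0.0000 0.0000 -1.0000
    outer loop
      vertex 2.2 17.0 0.0
      vertex 8.3 20.8 0.0
      vertex 20.2 14.4 0.0
    endloop
  endfacet
  facet normal 0.0000 0.0000 -1.0000
    outer loop
      vertex 0.0 10.1 0.0
      vertex 2.2 17.0 0.0
      vertex 20.2 14.4 0.0
    endloop
  endfacet
  facet normal 0.0000 0.0000 -1.0000
    outer loop
      vertex 2.7 3.5 0.0
      vertex 0.0 10.1 0.0
      vertex 20.2 14.4 0.0
    endloop
  endfacet
  facet normal 0.0000 0.0000 -1.0000
    outer loop
      vertex 9.1 0.1 0.0
      vertex 2.7 3.5 0.0
      vertex 20.2 14.4 0.0
    endloop
  endfacet
  facet normal 0.0000 0.0000 -1.0000
    outer loop
      vertex 16.1 1.6 0.0
      vertex 9.1 0.1 0.0
      vertex 20.2 14.4 0.0
    endloop
  endfacet
  facet normal 0.0000 0.0000 -1.0000
    outer loop
      vertex 20.5 7.3 0.0
      vertex 16.1 1.6 0.0
      vertex 20.2 14.4 0.0
    endloop
  endfacet
  facet normal 0.0000 0.0000 1.0000
    outer loop
      vertex 20.2 14.4 19.8
      vertex 15.4 19.8 19.8
      vertex 8.3 20.8 19.8
    endloop
  endfacet
  facet normal 0.0000 0.0000 1.0000
    outer loop
      vertex 20.2 14.4 19.8
      vertex 8.3 20.8 19.8
      vertex 2.2 17.0 19.8
    endloop
  endfacet
  facet normal 0.0000 0.0000 1.0000
    outer loop
      vertex 20.2 14.4 19.8
      vertex 2.2 17.0 19.8
      vertex 0.0 10.1 19.8
    endloop
  endfacet
  facet normal 0.0000 0.0000 1.0000
    outer loop
      vertex 20.2 14.4 19.8
      vertex 0.0 10.1 19.8
      vertex 2.7 3.5 19.8
    endloop
  endfacet
  facet normal 0.0000 0.0000 1.0000
    outer loop
      vertex 20.2 14.4 19.8
      vertex 2.7 3.5 19.8
      vertex 9.1 0.1 19.8
    endloop
  endfacet
  facet normal 0.0000 0.0000 1.0000
    outer loop
      vertex 20.2 14.4 19.8
      vertex 9.1 0.1 19.8
      vertex 16.1 1.6 19.8
    endloop
  endfacet
  facet normal 0.0000 0.0000 1.0000
    outer loop
      vertex 20.2 14.4 19.8
      vertex 16.1 1.6 19.8
      vertex 20.5 7.3 19.8
    endloop
  endfacet
  facet normal 0.7474 0.6644 0.0000
    outer loop
      vertex 20.2 14.4 0.0
      vertex 15.4 19.8 0.0
      vertex 15.4 19.8 19.8
    endloop
  endfacet
  facet normal 0.7474 0.6644 0.0000
    outer loop
      vertex 20.2 14.4 0.0
      vertex 15.4 19.8 19.8
      vertex 20.2 14.4 19.8
    endloop
  endfacet
  facet normal 0.1395 0.9902 0.0000
    outer loop
      vertex 15.4 19.8 0.0
      vertex 8.3 20.8 0.0
      vertex 8.3 20.8 19.8
    endloop
  endfacet
  facet normal 0.1395 0.9902 0.0000
    outer loop
      vertex 15.4 19.8 0.0
      vertex 8.3 20.8 19.8
      vertex 15.4 19.8 19.8
    endloop
  endfacet
  facet normal -0.5287 0.8488 0.0000
    outer loop
      vertex 8.3 20.8 0.0
      vertex 2.2 17.0 0.0
      vertex 2.2 17.0 19.8
    endloop
  endfacet
  facet normal -0.5287 0.8488 0.0000
    outer loop
      vertex 8.3 20.8 0.0
      vertex 2.2 17.0 19.8
      vertex 8.3 20.8 19.8
    endloop
  endfacet
  facet normal -0.9527 0.3038 0.0000
    outer loop
      vertex 2.2 17.0 0.0
      vertex 0.0 10.1 0.0
      vertex 0.0 10.1 19.8
    endloop
  endfacet
  facet normal -0.9527 0.3038 0.0000
    outer loop
      vertex 2.2 17.0 0.0
      vertex 0.0 10.1 19.8
      vertex 2.2 17.0 19.8
    endloop
  endfacet
  facet normal -0.9255 -0.3786 0.0000
    outer loop
      vertex 0.0 10.1 0.0
      vertex 2.7 3.5 0.0
      vertex 2.7 3.5 19.8
    endloop
  endfacet
  facet normal -0.9255 -0.3786 0.0000
    outer loop
      vertex 0.0 10.1 0.0
      vertex 2.7 3.5 19.8
      vertex 0.0 10.1 19.8
    endloop
  endfacet
  facet normal -0.4692 -0.8831 0.0000
    outer loop
      vertex 2.7 3.5 0.0
      vertex 9.1 0.1 0.0
      vertex 9.1 0.1 19.8
    endloop
  endfacet
  facet normal -0.4692 -0.8831 0.0000
    outer loop
      vertex 2.7 3.5 0.0
      vertex 9.1 0.1 19.8
      vertex 2.7 3.5 19.8
    endloop
  endfacet
  facet normal 0.2095 -0.9778 0.0000
    outer loop
      vertex 9.1 0.1 0.0
      vertex 16.1 1.6 0.0
      vertex 16.1 1.6 19.8
    endloop
  endfacet
  facet normal 0.2095 -0.9778 0.0000
    outer loop
      vertex 9.1 0.1 0.0
      vertex 16.1 1.6 19.8
      vertex 9.1 0.1 19.8
    endloop
  endfacet
  facet normal 0.7916 -0.6111 0.0000
    outer loop
      vertex 16.1 1.6 0.0
      vertex 20.5 7.3 0.0
      vertex 20.5 7.3 19.8
    endloop
  endfacet
  facet normal 0.7916 -0.6111 0.0000
    outer loop
      vertex 16.1 1.6 0.0
      vertex 20.5 7.3 19.8
      vertex 16.1 1.6 19.8
    endloop
  endfacet
  facet normal 0.9991 0.0422 0.0000
    outer loop
      vertex 20.5 7.3 0.0
      vertex 20.2 14.4 0.0
      vertex 20.2 14.4 19.8
    endloop
  endfacet
  facet normal 0.9991 0.0422 0.0000
    outer loop
      vertex 20.5 7.3 0.0
      vertex 20.2 14.4 19.8
      vertex 20.5 7.3 19.8
    endloop
  endfacet
endsolid part

The G0 Z moves step by Δz≈5.0 mm. Every layer's G1 loop is the same polygon, so the solid is a straight extrusion of it from z=0 to z≈19.8. Closing with flat bottom and top caps and triangulating gives 32 facets — a regular 9-sided prism (a cylinder approximated with 9 flat sides), circumscribed radius ≈ 10.5 mm, height ≈ 19.8 mm.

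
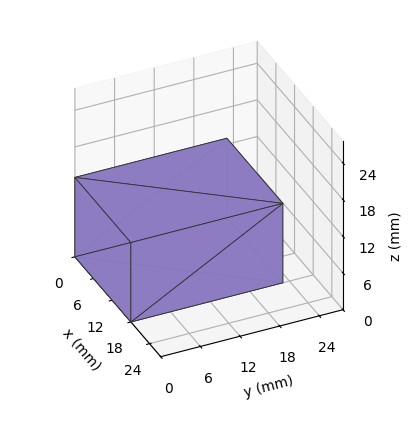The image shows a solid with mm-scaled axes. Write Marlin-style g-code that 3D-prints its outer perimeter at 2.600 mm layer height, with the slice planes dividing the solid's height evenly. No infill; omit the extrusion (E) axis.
Reading the render: the shape is a rectangular box, roughly 18 × 23 mm footprint and 13 mm tall (dimensions read to the nearest mm from the axis ticks). For the g-code, the solid's height is divided into equal slices at the stated Δz and each level perimeter traced with G1 moves after a G0 lift.

; perimeter-only toolpath
G21 ; units = mm
G90 ; absolute positioning
G28 ; home
; layer 1
G0 Z2.600
G0 X0.000 Y0.000
G1 X18.000 Y0.000
G1 X18.000 Y23.000
G1 X0.000 Y23.000
G1 X0.000 Y0.000
; layer 2
G0 Z5.200
G0 X0.000 Y0.000
G1 X18.000 Y0.000
G1 X18.000 Y23.000
G1 X0.000 Y23.000
G1 X0.000 Y0.000
; layer 3
G0 Z7.800
G0 X0.000 Y0.000
G1 X18.000 Y0.000
G1 X18.000 Y23.000
G1 X0.000 Y23.000
G1 X0.000 Y0.000
; layer 4
G0 Z10.400
G0 X0.000 Y0.000
G1 X18.000 Y0.000
G1 X18.000 Y23.000
G1 X0.000 Y23.000
G1 X0.000 Y0.000
; layer 5
G0 Z13.000
G0 X0.000 Y0.000
G1 X18.000 Y0.000
G1 X18.000 Y23.000
G1 X0.000 Y23.000
G1 X0.000 Y0.000
M2 ; end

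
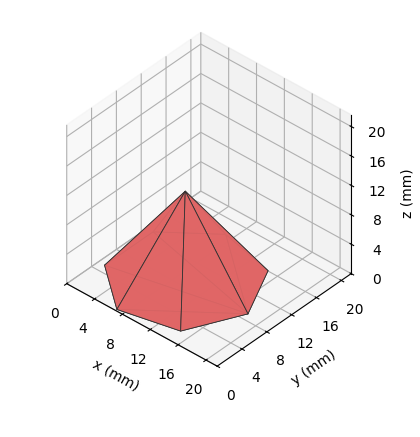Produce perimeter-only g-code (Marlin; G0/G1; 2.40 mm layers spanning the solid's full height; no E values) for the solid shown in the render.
Reading the render: the shape is a regular 7-sided pyramid, base circumscribed radius ≈ 9 mm, apex at z ≈ 12 mm (dimensions read to the nearest mm from the axis ticks). For the g-code, the solid's height is divided into equal slices at the stated Δz and each level perimeter traced with G1 moves after a G0 lift.

; perimeter-only toolpath
G21 ; units = mm
G90 ; absolute positioning
G28 ; home
; layer 1
G0 Z2.40
G0 X16.20 Y9.00
G1 X13.49 Y14.63
G1 X7.40 Y16.02
G1 X2.51 Y12.12
G1 X2.51 Y5.88
G1 X7.40 Y1.98
G1 X13.49 Y3.37
G1 X16.20 Y9.00
; layer 2
G0 Z4.80
G0 X14.40 Y9.00
G1 X12.37 Y13.22
G1 X7.80 Y14.26
G1 X4.13 Y11.34
G1 X4.13 Y6.66
G1 X7.80 Y3.74
G1 X12.37 Y4.78
G1 X14.40 Y9.00
; layer 3
G0 Z7.20
G0 X12.60 Y9.00
G1 X11.24 Y11.82
G1 X8.20 Y12.51
G1 X5.76 Y10.56
G1 X5.76 Y7.44
G1 X8.20 Y5.49
G1 X11.24 Y6.18
G1 X12.60 Y9.00
; layer 4
G0 Z9.60
G0 X10.80 Y9.00
G1 X10.12 Y10.41
G1 X8.60 Y10.75
G1 X7.38 Y9.78
G1 X7.38 Y8.22
G1 X8.60 Y7.25
G1 X10.12 Y7.59
G1 X10.80 Y9.00
M2 ; end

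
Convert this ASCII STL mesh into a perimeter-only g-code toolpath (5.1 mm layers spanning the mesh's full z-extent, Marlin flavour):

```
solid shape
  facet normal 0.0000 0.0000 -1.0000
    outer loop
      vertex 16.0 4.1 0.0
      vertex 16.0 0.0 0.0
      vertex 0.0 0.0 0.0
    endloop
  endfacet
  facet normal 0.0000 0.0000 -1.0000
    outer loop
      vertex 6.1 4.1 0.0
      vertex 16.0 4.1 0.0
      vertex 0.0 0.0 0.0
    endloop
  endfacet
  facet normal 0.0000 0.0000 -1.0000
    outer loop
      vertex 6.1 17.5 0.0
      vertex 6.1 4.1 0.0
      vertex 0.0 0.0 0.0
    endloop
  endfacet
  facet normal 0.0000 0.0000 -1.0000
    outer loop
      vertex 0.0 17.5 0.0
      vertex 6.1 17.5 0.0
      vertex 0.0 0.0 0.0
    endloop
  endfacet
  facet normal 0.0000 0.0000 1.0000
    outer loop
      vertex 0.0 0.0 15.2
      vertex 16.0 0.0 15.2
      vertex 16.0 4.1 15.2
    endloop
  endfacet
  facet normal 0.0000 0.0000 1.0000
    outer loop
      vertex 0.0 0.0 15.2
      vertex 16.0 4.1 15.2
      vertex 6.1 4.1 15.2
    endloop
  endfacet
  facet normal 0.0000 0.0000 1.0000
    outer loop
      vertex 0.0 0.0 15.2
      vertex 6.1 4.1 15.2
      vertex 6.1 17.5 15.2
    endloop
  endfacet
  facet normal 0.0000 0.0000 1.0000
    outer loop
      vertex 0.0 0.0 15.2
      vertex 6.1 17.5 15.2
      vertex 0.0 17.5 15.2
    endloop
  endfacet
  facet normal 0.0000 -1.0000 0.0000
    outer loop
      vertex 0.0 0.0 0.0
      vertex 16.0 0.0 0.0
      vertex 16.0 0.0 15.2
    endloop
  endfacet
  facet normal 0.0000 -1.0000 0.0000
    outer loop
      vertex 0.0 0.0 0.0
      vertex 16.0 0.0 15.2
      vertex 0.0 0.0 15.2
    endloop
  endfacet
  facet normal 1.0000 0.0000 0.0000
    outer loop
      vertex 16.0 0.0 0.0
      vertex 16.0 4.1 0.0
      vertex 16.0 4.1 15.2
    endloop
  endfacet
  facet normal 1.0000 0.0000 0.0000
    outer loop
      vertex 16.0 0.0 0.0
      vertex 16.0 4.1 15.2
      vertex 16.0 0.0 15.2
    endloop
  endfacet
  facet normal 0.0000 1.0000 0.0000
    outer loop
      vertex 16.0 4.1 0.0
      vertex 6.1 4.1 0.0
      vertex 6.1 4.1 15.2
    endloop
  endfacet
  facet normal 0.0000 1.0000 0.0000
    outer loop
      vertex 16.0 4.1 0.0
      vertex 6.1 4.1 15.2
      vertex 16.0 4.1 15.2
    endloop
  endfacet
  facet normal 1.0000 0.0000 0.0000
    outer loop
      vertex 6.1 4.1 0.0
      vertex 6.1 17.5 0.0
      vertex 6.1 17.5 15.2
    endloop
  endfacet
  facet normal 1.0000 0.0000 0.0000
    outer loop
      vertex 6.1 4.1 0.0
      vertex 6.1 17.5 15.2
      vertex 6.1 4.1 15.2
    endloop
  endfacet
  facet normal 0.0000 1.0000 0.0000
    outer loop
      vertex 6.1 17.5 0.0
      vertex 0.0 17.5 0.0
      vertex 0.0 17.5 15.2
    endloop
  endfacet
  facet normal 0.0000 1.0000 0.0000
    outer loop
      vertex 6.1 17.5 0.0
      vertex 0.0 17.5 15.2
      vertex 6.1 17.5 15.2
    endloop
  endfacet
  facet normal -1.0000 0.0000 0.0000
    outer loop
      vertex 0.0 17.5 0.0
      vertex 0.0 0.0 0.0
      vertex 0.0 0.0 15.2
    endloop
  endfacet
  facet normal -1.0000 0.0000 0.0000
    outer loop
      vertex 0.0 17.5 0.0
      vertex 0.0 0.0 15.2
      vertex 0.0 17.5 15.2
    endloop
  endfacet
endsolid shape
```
; perimeter-only toolpath
G21 ; units = mm
G90 ; absolute positioning
G28 ; home
; layer 1
G0 Z5.1
G0 X0.0 Y0.0
G1 X16.0 Y0.0
G1 X16.0 Y4.1
G1 X6.1 Y4.1
G1 X6.1 Y17.5
G1 X0.0 Y17.5
G1 X0.0 Y0.0
; layer 2
G0 Z10.1
G0 X0.0 Y0.0
G1 X16.0 Y0.0
G1 X16.0 Y4.1
G1 X6.1 Y4.1
G1 X6.1 Y17.5
G1 X0.0 Y17.5
G1 X0.0 Y0.0
; layer 3
G0 Z15.2
G0 X0.0 Y0.0
G1 X16.0 Y0.0
G1 X16.0 Y4.1
G1 X6.1 Y4.1
G1 X6.1 Y17.5
G1 X0.0 Y17.5
G1 X0.0 Y0.0
M2 ; end

The solid is an L-shaped prism: outer 16 × 17.5 mm, arm thicknesses ≈ 4.1 mm (horizontal) and 6.1 mm (vertical), extruded 15.2 mm in z. Slicing at Δz = 5.1 mm — 3 equal slices spanning the solid's height, so layer i sits at z = i·h/3 — gives 3 non-empty perimeters. Each is a 6-segment closed polygon; G0 lifts to the layer z and rapids to the start vertex, then G1 traces the edges.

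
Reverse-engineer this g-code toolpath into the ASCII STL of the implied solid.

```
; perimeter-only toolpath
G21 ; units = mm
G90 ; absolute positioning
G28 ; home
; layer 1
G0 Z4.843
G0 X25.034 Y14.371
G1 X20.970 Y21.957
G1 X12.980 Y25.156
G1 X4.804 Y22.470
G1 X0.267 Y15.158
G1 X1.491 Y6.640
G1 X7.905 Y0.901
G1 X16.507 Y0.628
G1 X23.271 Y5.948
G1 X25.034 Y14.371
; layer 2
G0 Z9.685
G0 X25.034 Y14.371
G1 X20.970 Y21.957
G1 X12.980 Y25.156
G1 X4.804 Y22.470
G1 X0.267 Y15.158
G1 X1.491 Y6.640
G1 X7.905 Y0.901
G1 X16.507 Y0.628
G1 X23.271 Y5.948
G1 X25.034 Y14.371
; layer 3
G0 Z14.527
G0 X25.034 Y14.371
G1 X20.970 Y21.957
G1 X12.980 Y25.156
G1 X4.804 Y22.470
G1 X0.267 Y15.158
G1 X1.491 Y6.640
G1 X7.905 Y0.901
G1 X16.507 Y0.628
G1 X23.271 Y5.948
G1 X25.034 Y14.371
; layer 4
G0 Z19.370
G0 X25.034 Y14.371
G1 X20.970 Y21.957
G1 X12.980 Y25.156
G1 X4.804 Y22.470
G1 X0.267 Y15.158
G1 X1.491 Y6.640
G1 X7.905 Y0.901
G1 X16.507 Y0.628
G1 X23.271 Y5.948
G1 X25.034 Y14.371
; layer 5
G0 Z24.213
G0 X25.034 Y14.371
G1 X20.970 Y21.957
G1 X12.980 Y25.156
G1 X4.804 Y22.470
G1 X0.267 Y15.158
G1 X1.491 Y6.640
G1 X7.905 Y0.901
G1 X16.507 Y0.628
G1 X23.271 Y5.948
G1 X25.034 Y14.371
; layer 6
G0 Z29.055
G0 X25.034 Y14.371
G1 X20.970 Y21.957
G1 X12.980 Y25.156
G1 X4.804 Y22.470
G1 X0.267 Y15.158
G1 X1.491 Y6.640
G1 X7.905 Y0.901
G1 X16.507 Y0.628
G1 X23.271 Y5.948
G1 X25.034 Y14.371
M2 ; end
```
solid part
  facet normal 0.0000 0.0000 -1.0000
    outer loop
      vertex 12.980 25.156 0.000
      vertex 20.970 21.957 0.000
      vertex 25.034 14.371 0.000
    endloop
  endfacet
  facet normal 0.0000 0.0000 -1.0000
    outer loop
      vertex 4.804 22.470 0.000
      vertex 12.980 25.156 0.000
      vertex 25.034 14.371 0.000
    endloop
  endfacet
  facet normal 0.0000 0.0000 -1.0000
    outer loop
      vertex 0.267 15.158 0.000
      vertex 4.804 22.470 0.000
      vertex 25.034 14.371 0.000
    endloop
  endfacet
  facet normal 0.0000 0.0000 -1.0000
    outer loop
      vertex 1.491 6.640 0.000
      vertex 0.267 15.158 0.000
      vertex 25.034 14.371 0.000
    endloop
  endfacet
  facet normal 0.0000 0.0000 -1.0000
    outer loop
      vertex 7.905 0.901 0.000
      vertex 1.491 6.640 0.000
      vertex 25.034 14.371 0.000
    endloop
  endfacet
  facet normal 0.0000 0.0000 -1.0000
    outer loop
      vertex 16.507 0.628 0.000
      vertex 7.905 0.901 0.000
      vertex 25.034 14.371 0.000
    endloop
  endfacet
  facet normal 0.0000 0.0000 -1.0000
    outer loop
      vertex 23.271 5.948 0.000
      vertex 16.507 0.628 0.000
      vertex 25.034 14.371 0.000
    endloop
  endfacet
  facet normal 0.0000 0.0000 1.0000
    outer loop
      vertex 25.034 14.371 29.055
      vertex 20.970 21.957 29.055
      vertex 12.980 25.156 29.055
    endloop
  endfacet
  facet normal 0.0000 0.0000 1.0000
    outer loop
      vertex 25.034 14.371 29.055
      vertex 12.980 25.156 29.055
      vertex 4.804 22.470 29.055
    endloop
  endfacet
  facet normal 0.0000 0.0000 1.0000
    outer loop
      vertex 25.034 14.371 29.055
      vertex 4.804 22.470 29.055
      vertex 0.267 15.158 29.055
    endloop
  endfacet
  facet normal 0.0000 0.0000 1.0000
    outer loop
      vertex 25.034 14.371 29.055
      vertex 0.267 15.158 29.055
      vertex 1.491 6.640 29.055
    endloop
  endfacet
  facet normal 0.0000 0.0000 1.0000
    outer loop
      vertex 25.034 14.371 29.055
      vertex 1.491 6.640 29.055
      vertex 7.905 0.901 29.055
    endloop
  endfacet
  facet normal 0.0000 0.0000 1.0000
    outer loop
      vertex 25.034 14.371 29.055
      vertex 7.905 0.901 29.055
      vertex 16.507 0.628 29.055
    endloop
  endfacet
  facet normal 0.0000 0.0000 1.0000
    outer loop
      vertex 25.034 14.371 29.055
      vertex 16.507 0.628 29.055
      vertex 23.271 5.948 29.055
    endloop
  endfacet
  facet normal 0.8815 0.4722 0.0000
    outer loop
      vertex 25.034 14.371 0.000
      vertex 20.970 21.957 0.000
      vertex 20.970 21.957 29.055
    endloop
  endfacet
  facet normal 0.8815 0.4722 0.0000
    outer loop
      vertex 25.034 14.371 0.000
      vertex 20.970 21.957 29.055
      vertex 25.034 14.371 29.055
    endloop
  endfacet
  facet normal 0.3717 0.9284 0.0000
    outer loop
      vertex 20.970 21.957 0.000
      vertex 12.980 25.156 0.000
      vertex 12.980 25.156 29.055
    endloop
  endfacet
  facet normal 0.3717 0.9284 0.0000
    outer loop
      vertex 20.970 21.957 0.000
      vertex 12.980 25.156 29.055
      vertex 20.970 21.957 29.055
    endloop
  endfacet
  facet normal -0.3121 0.9500 0.0000
    outer loop
      vertex 12.980 25.156 0.000
      vertex 4.804 22.470 0.000
      vertex 4.804 22.470 29.055
    endloop
  endfacet
  facet normal -0.3121 0.9500 0.0000
    outer loop
      vertex 12.980 25.156 0.000
      vertex 4.804 22.470 29.055
      vertex 12.980 25.156 29.055
    endloop
  endfacet
  facet normal -0.8497 0.5272 0.0000
    outer loop
      vertex 4.804 22.470 0.000
      vertex 0.267 15.158 0.000
      vertex 0.267 15.158 29.055
    endloop
  endfacet
  facet normal -0.8497 0.5272 0.0000
    outer loop
      vertex 4.804 22.470 0.000
      vertex 0.267 15.158 29.055
      vertex 4.804 22.470 29.055
    endloop
  endfacet
  facet normal -0.9898 -0.1422 0.0000
    outer loop
      vertex 0.267 15.158 0.000
      vertex 1.491 6.640 0.000
      vertex 1.491 6.640 29.055
    endloop
  endfacet
  facet normal -0.9898 -0.1422 0.0000
    outer loop
      vertex 0.267 15.158 0.000
      vertex 1.491 6.640 29.055
      vertex 0.267 15.158 29.055
    endloop
  endfacet
  facet normal -0.6668 -0.7452 0.0000
    outer loop
      vertex 1.491 6.640 0.000
      vertex 7.905 0.901 0.000
      vertex 7.905 0.901 29.055
    endloop
  endfacet
  facet normal -0.6668 -0.7452 0.0000
    outer loop
      vertex 1.491 6.640 0.000
      vertex 7.905 0.901 29.055
      vertex 1.491 6.640 29.055
    endloop
  endfacet
  facet normal -0.0317 -0.9995 0.0000
    outer loop
      vertex 7.905 0.901 0.000
      vertex 16.507 0.628 0.000
      vertex 16.507 0.628 29.055
    endloop
  endfacet
  facet normal -0.0317 -0.9995 0.0000
    outer loop
      vertex 7.905 0.901 0.000
      vertex 16.507 0.628 29.055
      vertex 7.905 0.901 29.055
    endloop
  endfacet
  facet normal 0.6182 -0.7860 0.0000
    outer loop
      vertex 16.507 0.628 0.000
      vertex 23.271 5.948 0.000
      vertex 23.271 5.948 29.055
    endloop
  endfacet
  facet normal 0.6182 -0.7860 0.0000
    outer loop
      vertex 16.507 0.628 0.000
      vertex 23.271 5.948 29.055
      vertex 16.507 0.628 29.055
    endloop
  endfacet
  facet normal 0.9788 -0.2049 0.0000
    outer loop
      vertex 23.271 5.948 0.000
      vertex 25.034 14.371 0.000
      vertex 25.034 14.371 29.055
    endloop
  endfacet
  facet normal 0.9788 -0.2049 0.0000
    outer loop
      vertex 23.271 5.948 0.000
      vertex 25.034 14.371 29.055
      vertex 23.271 5.948 29.055
    endloop
  endfacet
endsolid part

The G0 Z moves step by Δz≈4.843 mm. Every layer's G1 loop is the same polygon, so the solid is a straight extrusion of it from z=0 to z≈29.1. Closing with flat bottom and top caps and triangulating gives 32 facets — a regular 9-sided prism (a cylinder approximated with 9 flat sides), circumscribed radius ≈ 12.6 mm, height ≈ 29.1 mm.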